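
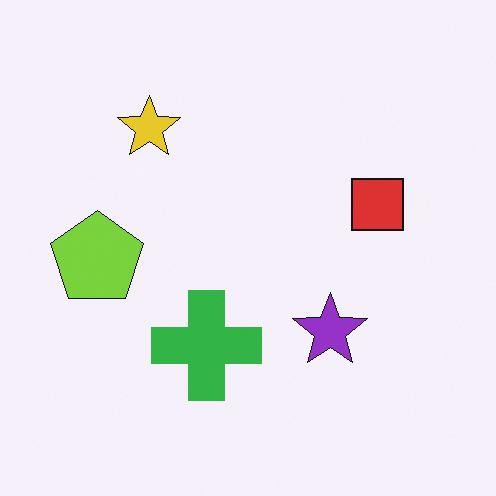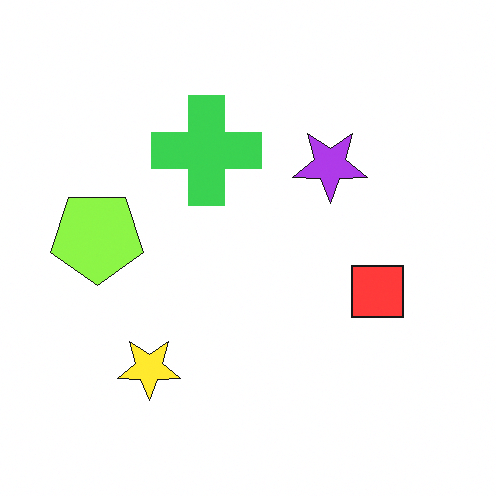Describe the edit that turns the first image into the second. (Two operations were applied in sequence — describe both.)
The transformation is: flipped vertically (top ↔ bottom), then slightly brightened.

The yellow star is in the top-left of the first image and the bottom-left of the second — shapes on opposite sides of the horizontal midline have swapped in a mirror flip. Every pixel — background and shapes alike — is uniformly brightened.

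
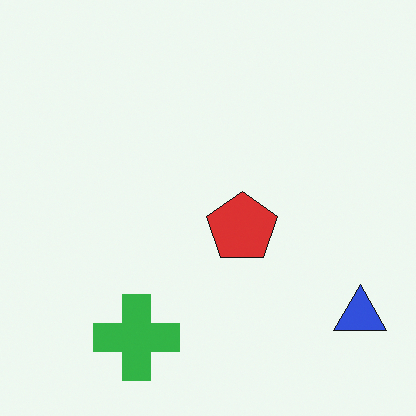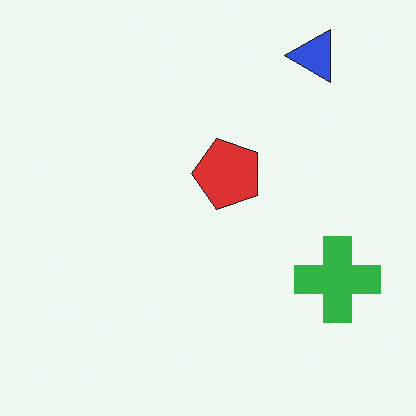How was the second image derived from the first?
This is the original image rotated 90° counter-clockwise.

The blue triangle sits in the bottom-right of the first image and the top-right of the second — consistent with a whole-image 90° counter-clockwise rotation.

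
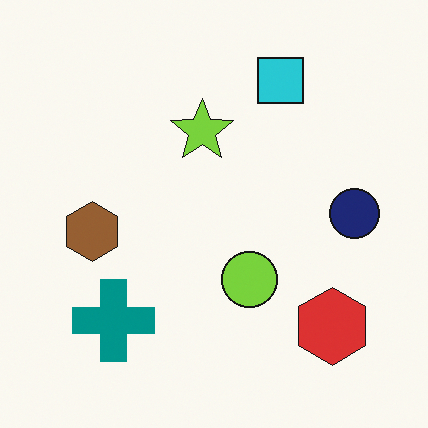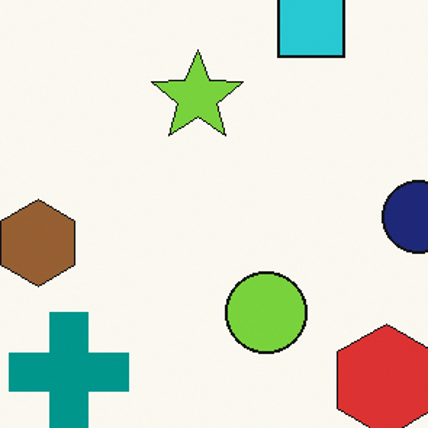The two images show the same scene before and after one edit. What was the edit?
The second image is the first cropped slightly and scaled back up.

The visible shapes are larger and the field of view is narrower; shapes near the original edges may be partly or wholly outside the frame — a crop-and-rescale.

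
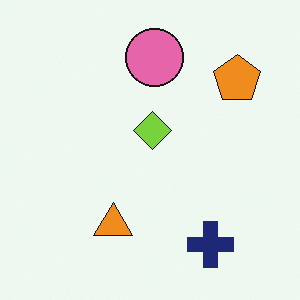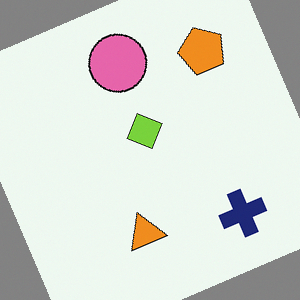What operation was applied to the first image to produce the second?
Rotated counter-clockwise by a moderate amount.

Every shape is tilted by the same angle and the image corners show triangular fill wedges — a whole-image rotation by a non-right angle.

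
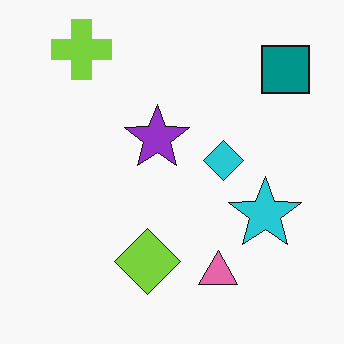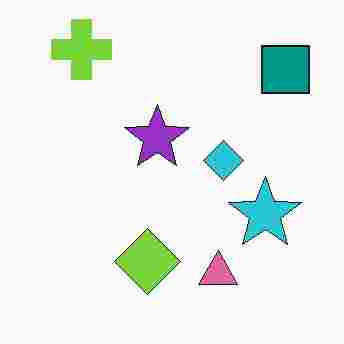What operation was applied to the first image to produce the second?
It was degraded with heavy JPEG compression.

Blocky 8×8 compression artifacts appear around shape edges and the flat background shows ringing — characteristic JPEG degradation.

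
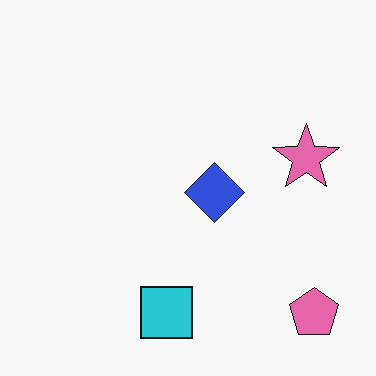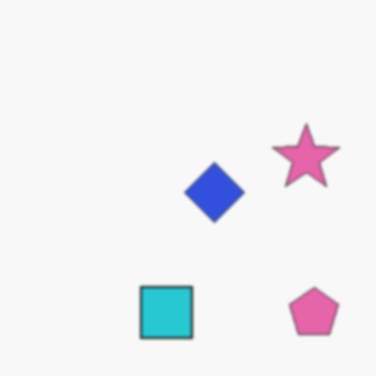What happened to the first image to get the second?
It was slightly softened.

Shape edges and outlines are uniformly softened across the whole image.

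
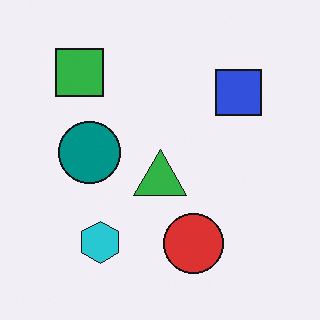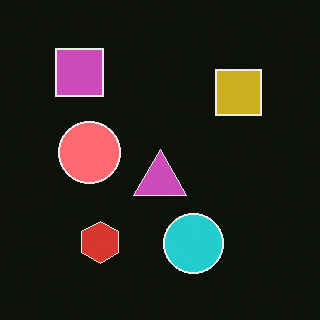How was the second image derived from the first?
The second image is the first color-inverted (negative).

The light background has become dark and every shape's color is its complement — a photographic negative.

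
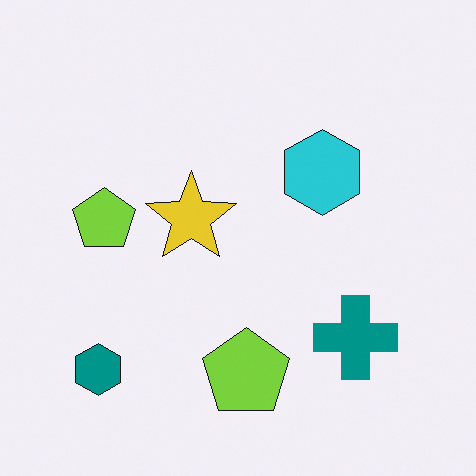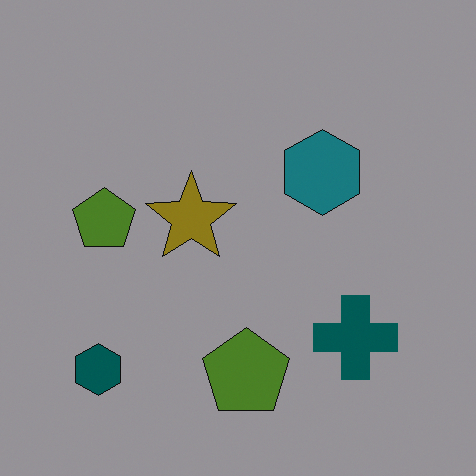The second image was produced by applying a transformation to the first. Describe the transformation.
Noticeably darkened.

Every pixel — background and shapes alike — is uniformly darkened.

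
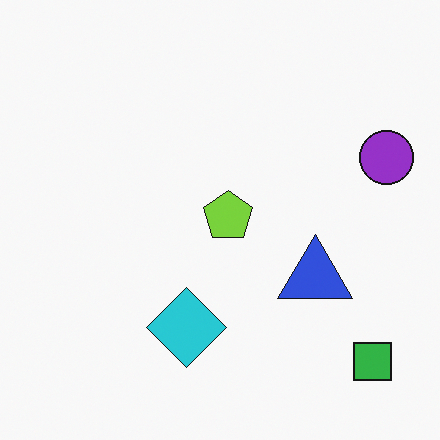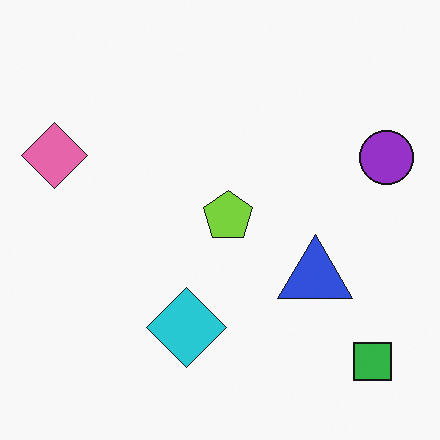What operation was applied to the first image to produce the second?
The image was overlaid with an additional pink diamond.

A pink diamond appears in the second image that is absent from the first.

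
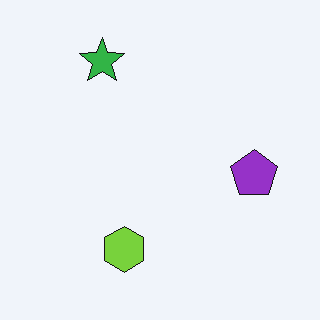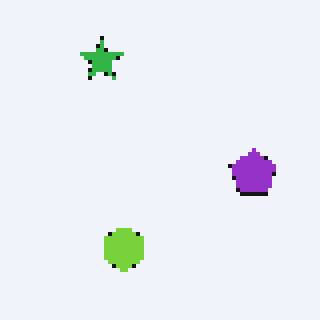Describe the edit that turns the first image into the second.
It was mildly pixelated.

Shapes are reduced to large square blocks; fine edges and outlines are lost — a downscale-then-upscale (mosaic) effect.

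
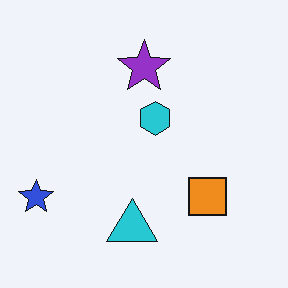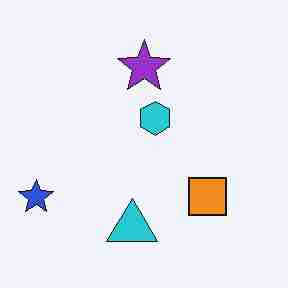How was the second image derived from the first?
The second image is the first heavily JPEG-compressed with obvious blocking artifacts.

Blocky 8×8 compression artifacts appear around shape edges and the flat background shows ringing — characteristic JPEG degradation.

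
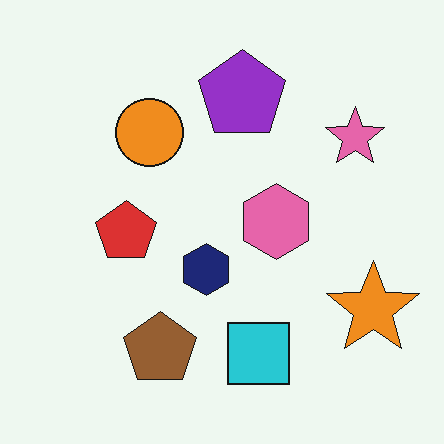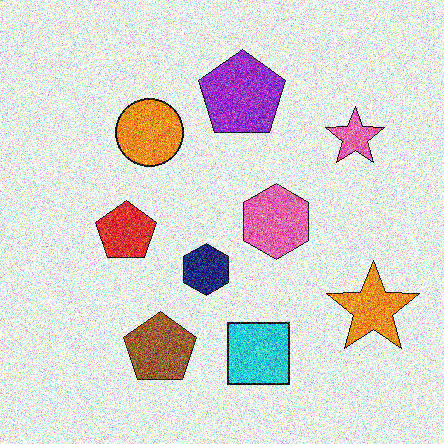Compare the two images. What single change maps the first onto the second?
It was degraded with strong gaussian noise.

Random speckle covers the whole image, including the flat background.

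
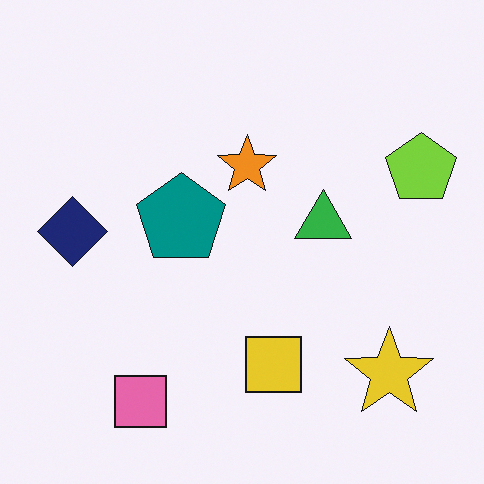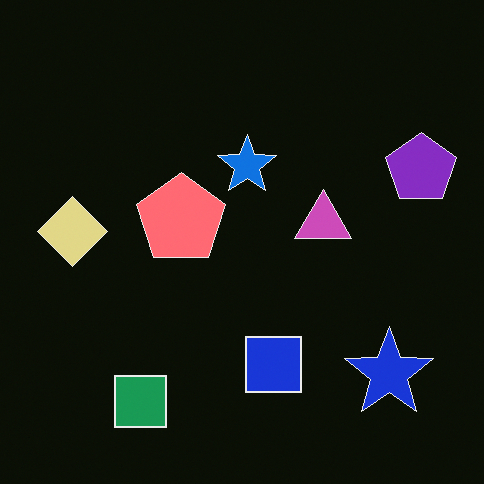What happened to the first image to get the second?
This is the original image color-inverted (negative).

The light background has become dark and every shape's color is its complement — a photographic negative.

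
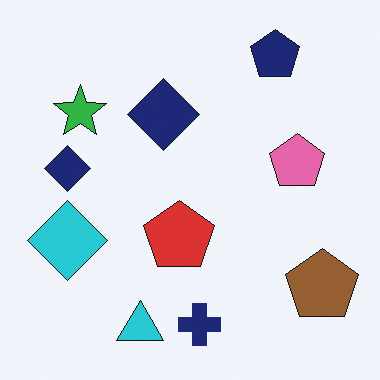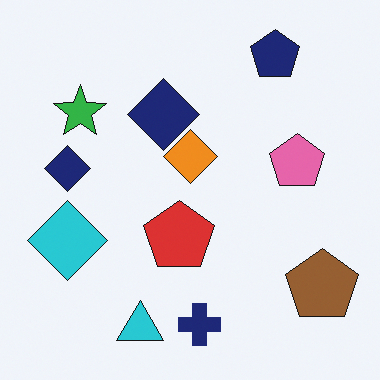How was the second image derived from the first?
Overlaid with an additional orange diamond.

An orange diamond appears in the second image that is absent from the first.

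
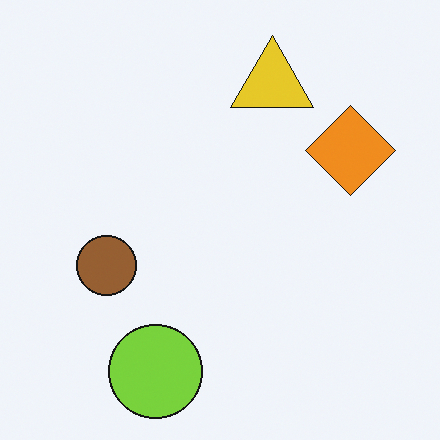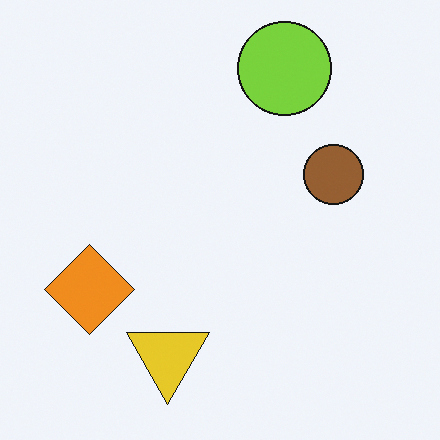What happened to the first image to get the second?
This is the original image rotated 180°.

The lime circle sits in the bottom of the first image and the top of the second — consistent with a whole-image 180° rotation.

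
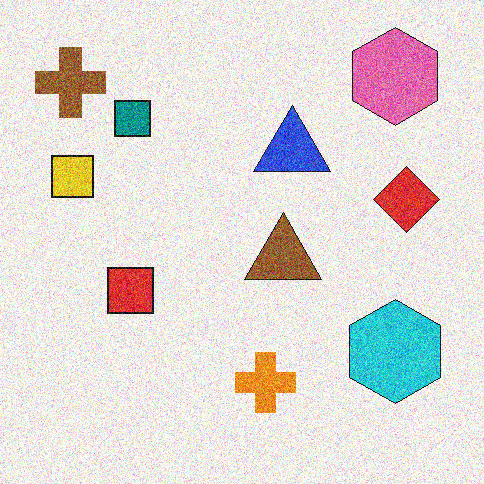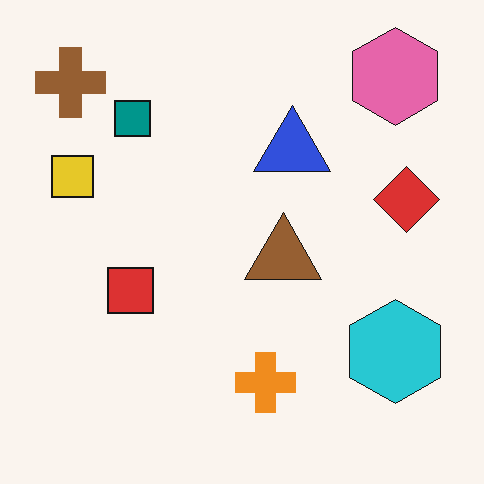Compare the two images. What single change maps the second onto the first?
Degraded with a thick layer of grain.

Random speckle covers the whole image, including the flat background.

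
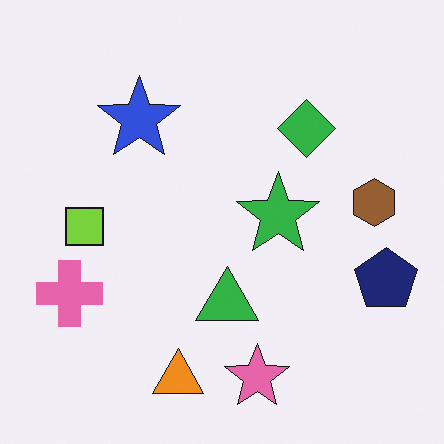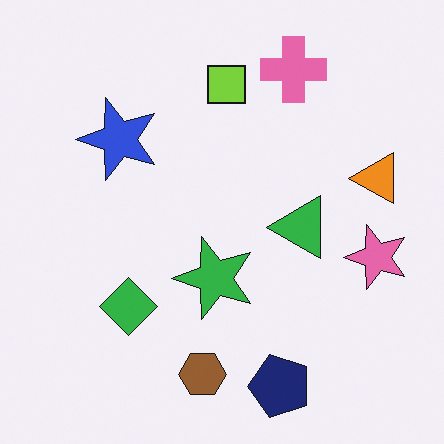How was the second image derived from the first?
It was transposed (reflected across the top-left ↔ bottom-right diagonal).

Shapes have swapped their row and column positions — what was in the top-right is now in the bottom-left — a diagonal reflection.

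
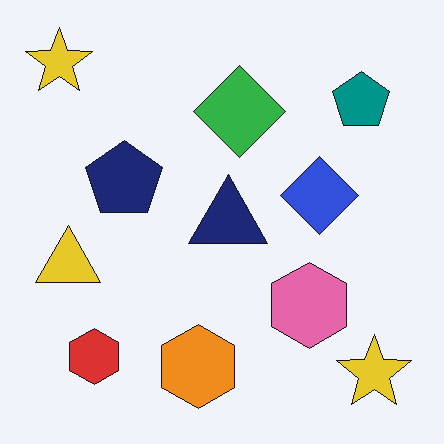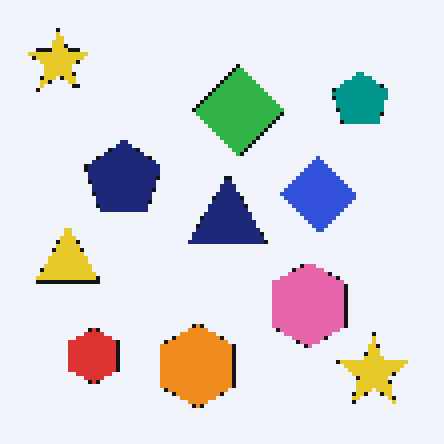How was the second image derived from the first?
It was mildly pixelated.

Shapes are reduced to large square blocks; fine edges and outlines are lost — a downscale-then-upscale (mosaic) effect.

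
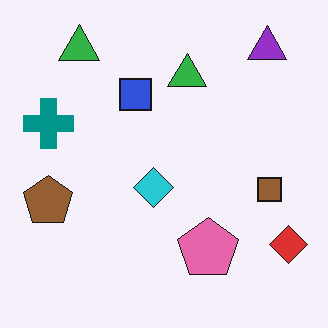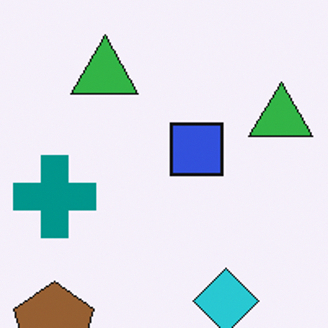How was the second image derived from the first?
The image was cropped tightly and scaled back up.

The visible shapes are larger and the field of view is narrower; shapes near the original edges may be partly or wholly outside the frame — a crop-and-rescale.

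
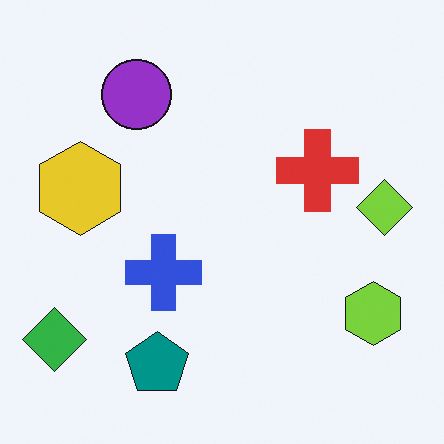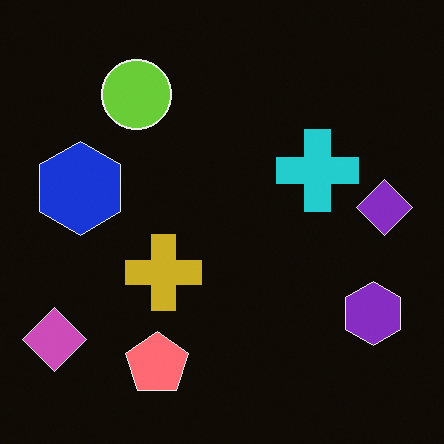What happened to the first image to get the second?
The second image is the first color-inverted (negative).

The light background has become dark and every shape's color is its complement — a photographic negative.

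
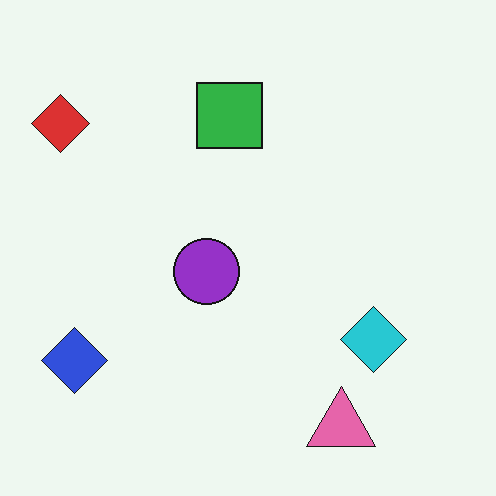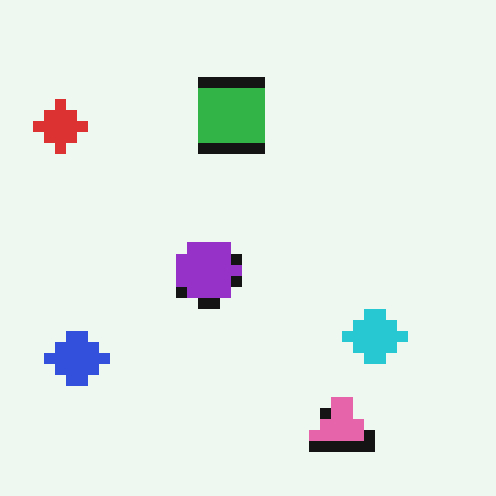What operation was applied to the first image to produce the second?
The transformation is: heavily pixelated into large blocks.

Shapes are reduced to large square blocks; fine edges and outlines are lost — a downscale-then-upscale (mosaic) effect.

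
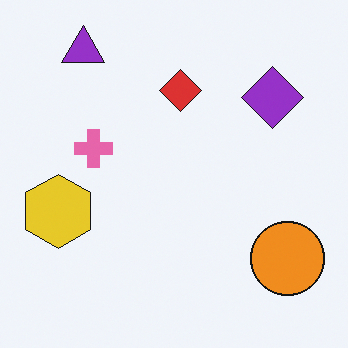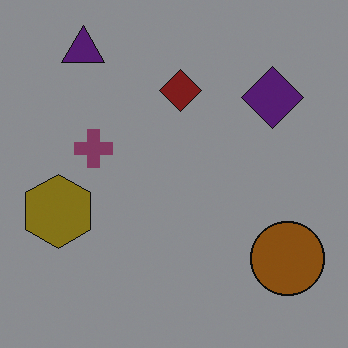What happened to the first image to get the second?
The transformation is: darkened a lot.

Every pixel — background and shapes alike — is uniformly darkened.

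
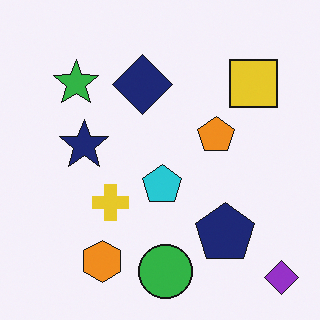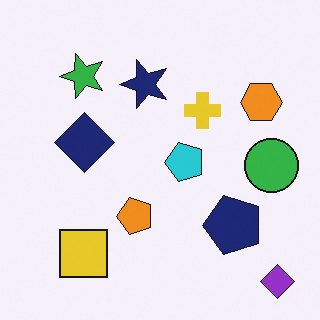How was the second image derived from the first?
The second image is the first transposed (reflected across the top-left ↔ bottom-right diagonal).

Shapes have swapped their row and column positions — what was in the top-right is now in the bottom-left — a diagonal reflection.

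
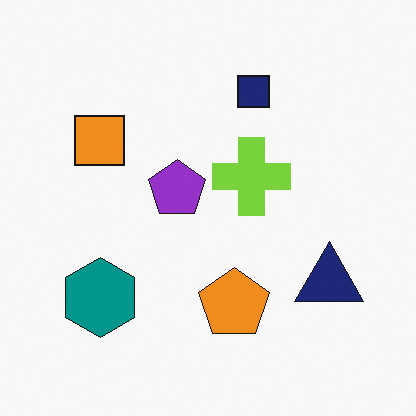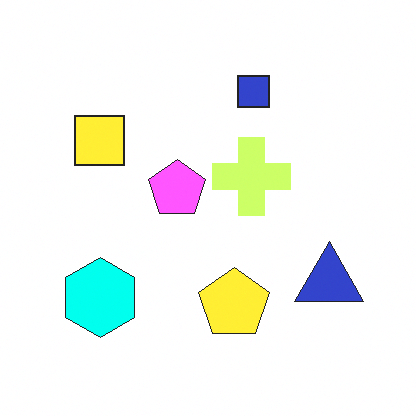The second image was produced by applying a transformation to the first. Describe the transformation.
This is the original image noticeably brightened.

Every pixel — background and shapes alike — is uniformly brightened.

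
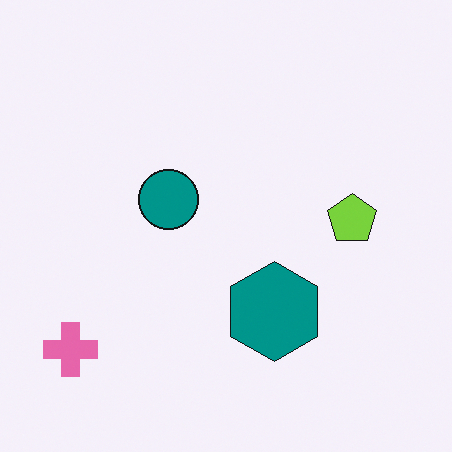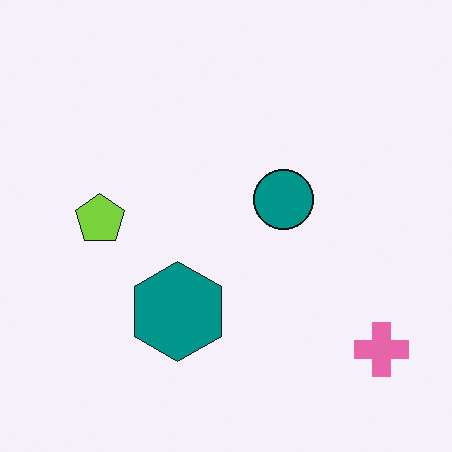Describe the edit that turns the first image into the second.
Flipped horizontally (left ↔ right).

The pink cross is in the bottom-left of the first image and the bottom-right of the second — shapes on opposite sides of the vertical midline have swapped in a mirror flip.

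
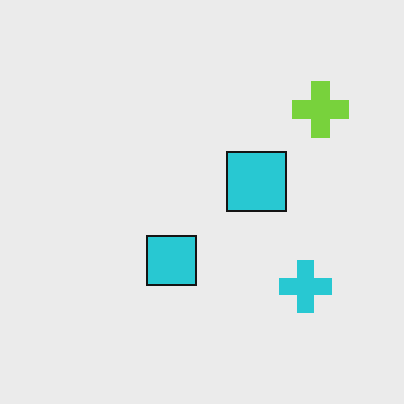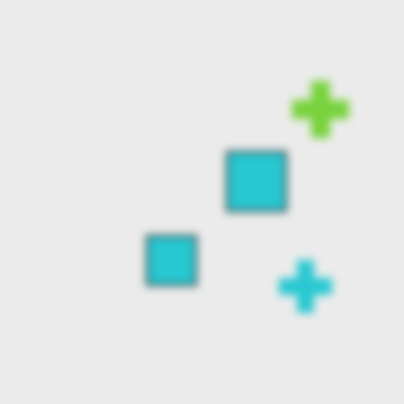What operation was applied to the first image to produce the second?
The transformation is: noticeably gaussian-blurred.

Shape edges and outlines are uniformly softened across the whole image.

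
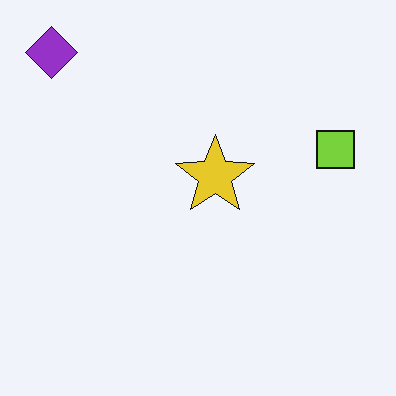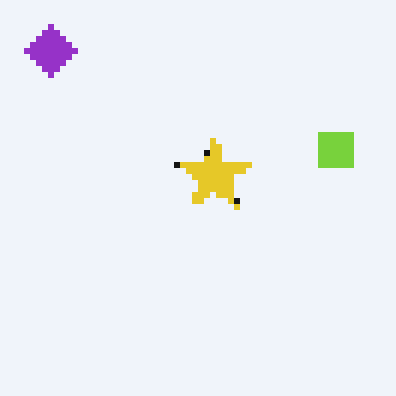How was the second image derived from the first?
The second image is the first moderately pixelated.

Shapes are reduced to large square blocks; fine edges and outlines are lost — a downscale-then-upscale (mosaic) effect.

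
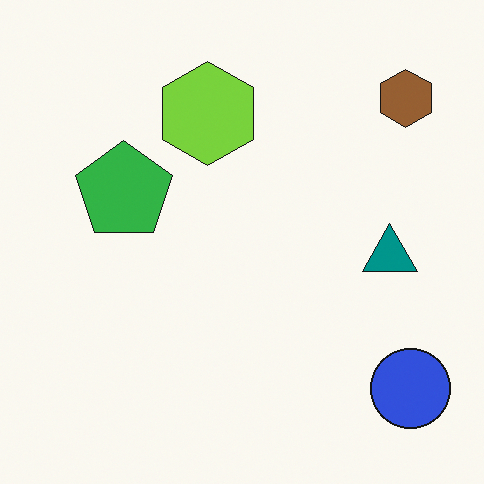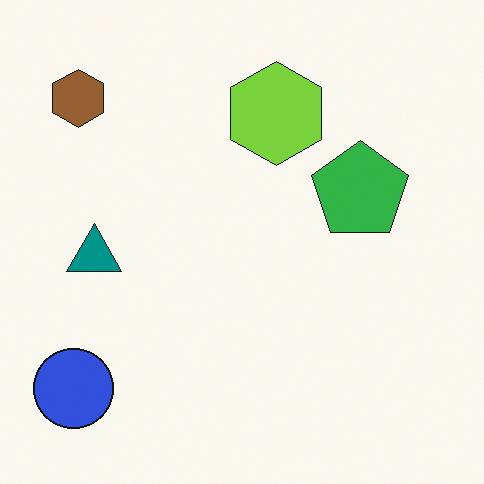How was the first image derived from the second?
It was flipped horizontally (left ↔ right).

The blue circle is in the bottom-left of the second image and the bottom-right of the first — shapes on opposite sides of the vertical midline have swapped in a mirror flip.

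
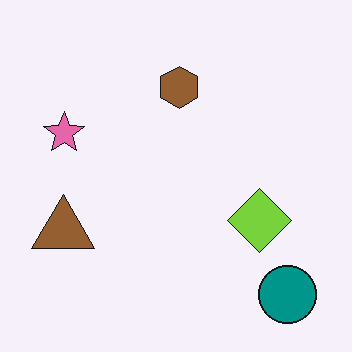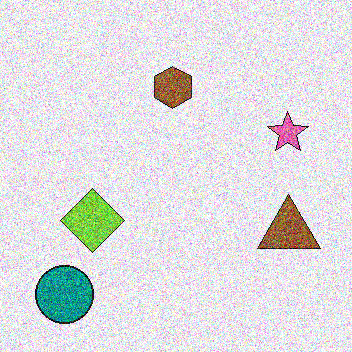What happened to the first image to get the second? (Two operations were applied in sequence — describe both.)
The transformation is: degraded with heavy additive noise, then flipped horizontally (left ↔ right).

Random speckle covers the whole image, including the flat background. The brown triangle is in the left of the first image and the right of the second — shapes on opposite sides of the vertical midline have swapped in a mirror flip.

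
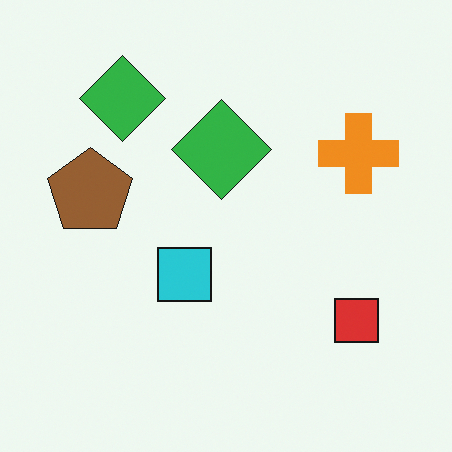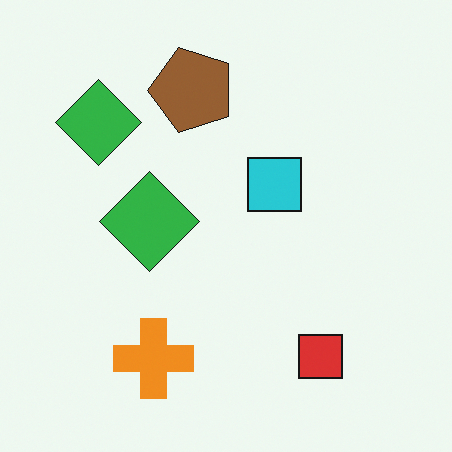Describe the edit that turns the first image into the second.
The second image is the first transposed (reflected across the top-left ↔ bottom-right diagonal).

Shapes have swapped their row and column positions — what was in the top-right is now in the bottom-left — a diagonal reflection.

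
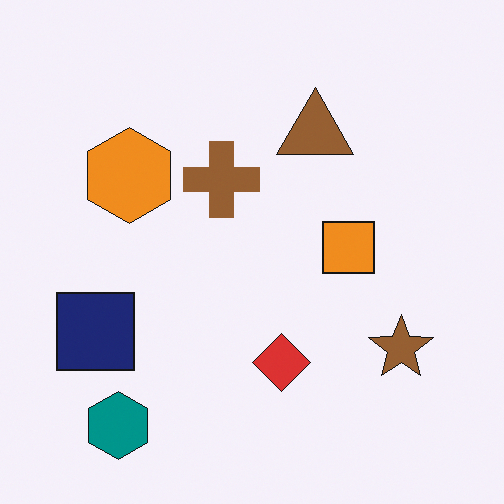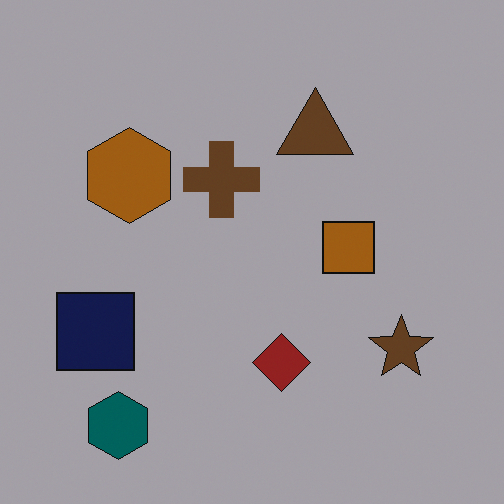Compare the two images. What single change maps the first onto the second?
This is the original image noticeably darkened.

Every pixel — background and shapes alike — is uniformly darkened.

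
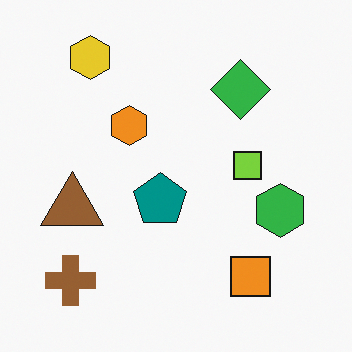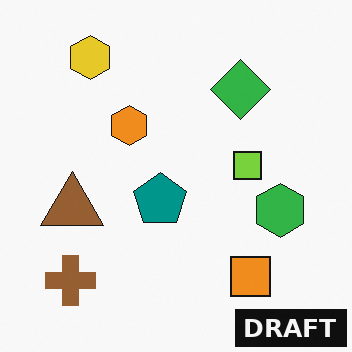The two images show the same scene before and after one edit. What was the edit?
Watermarked with the text "DRAFT" in the lower-right corner.

A dark label reading "DRAFT" appears in the lower-right corner.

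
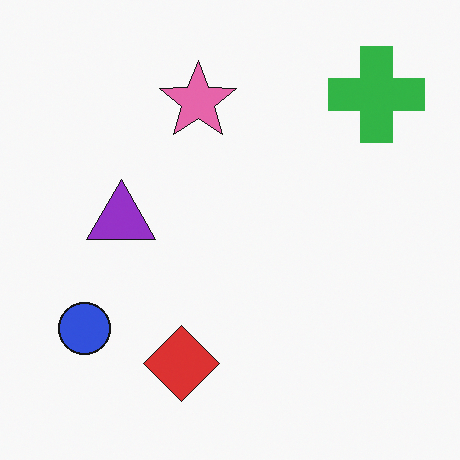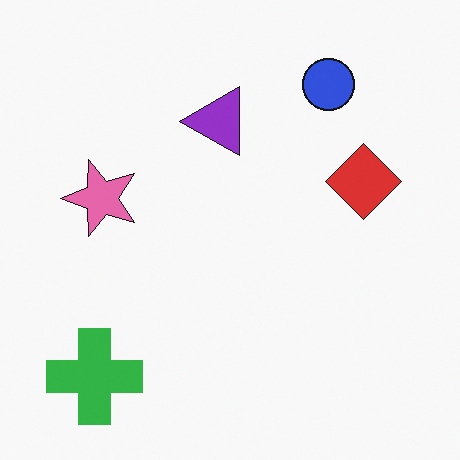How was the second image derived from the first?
The second image is the first transposed (reflected across the top-left ↔ bottom-right diagonal).

Shapes have swapped their row and column positions — what was in the top-right is now in the bottom-left — a diagonal reflection.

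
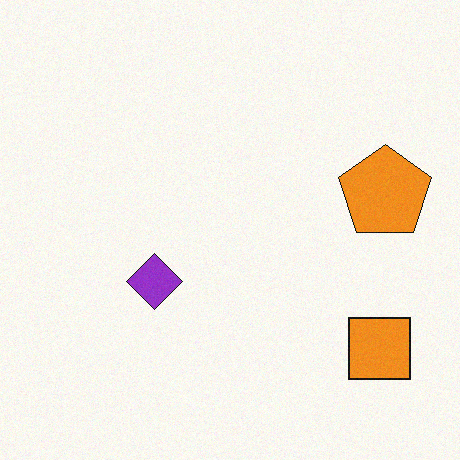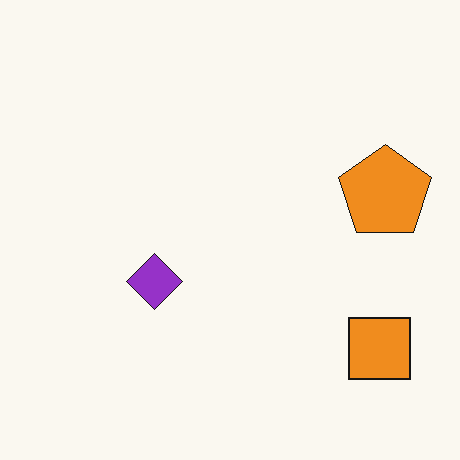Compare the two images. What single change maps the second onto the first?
The image was degraded with subtle gaussian noise.

Random speckle covers the whole image, including the flat background.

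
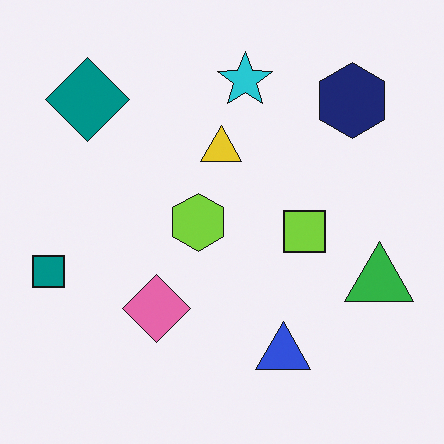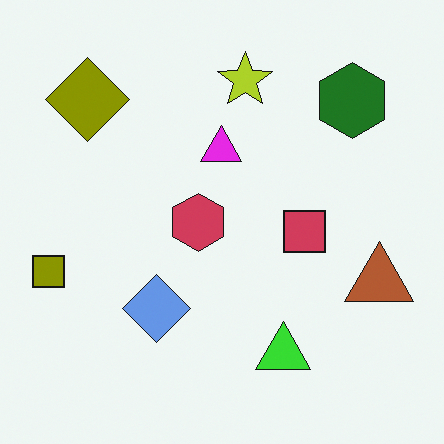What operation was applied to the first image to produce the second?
The transformation is: hue-shifted through roughly half the color wheel.

Every shape's color has rotated by the same amount around the hue wheel — a uniform hue shift.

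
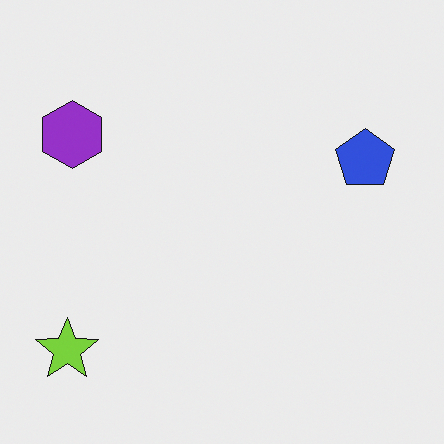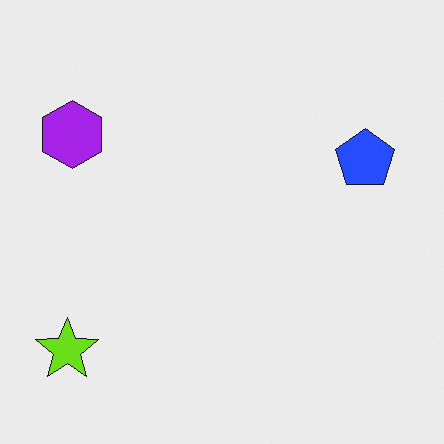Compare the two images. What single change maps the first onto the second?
The image was slightly oversaturated.

All colors are more vivid — a global saturation change.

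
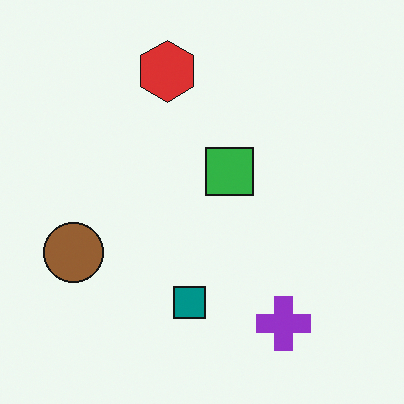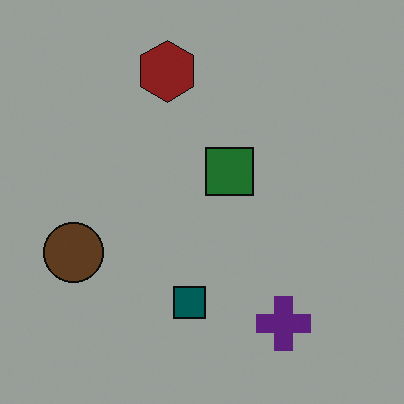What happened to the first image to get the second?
Substantially darkened.

Every pixel — background and shapes alike — is uniformly darkened.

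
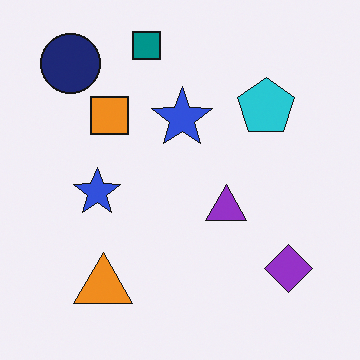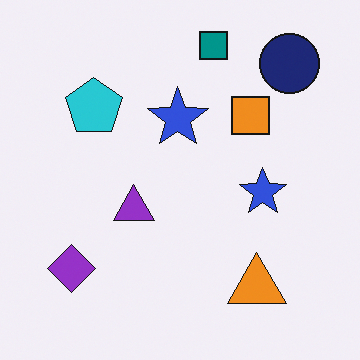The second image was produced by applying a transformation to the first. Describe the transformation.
This is the original image flipped horizontally (left ↔ right).

The navy circle is in the top-left of the first image and the top-right of the second — shapes on opposite sides of the vertical midline have swapped in a mirror flip.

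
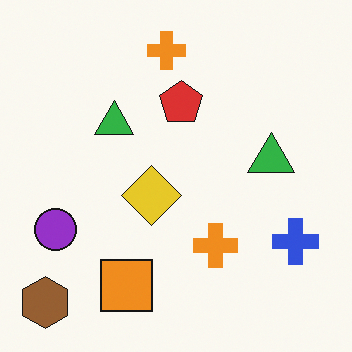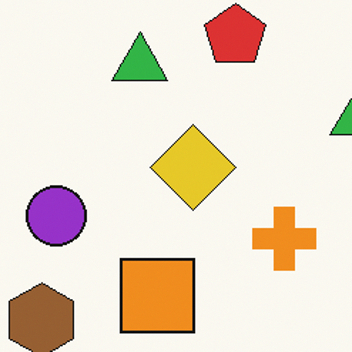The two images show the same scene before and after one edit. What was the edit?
The second image is the first cropped to a modestly smaller region and rescaled.

The visible shapes are larger and the field of view is narrower; shapes near the original edges may be partly or wholly outside the frame — a crop-and-rescale.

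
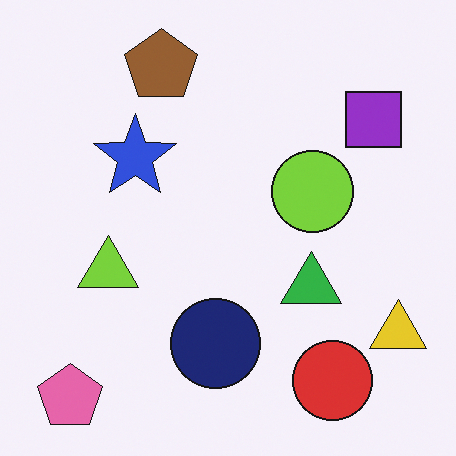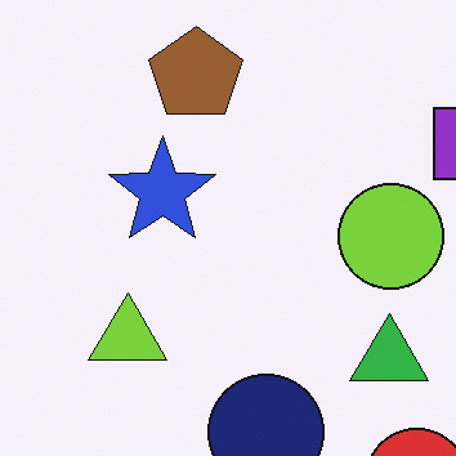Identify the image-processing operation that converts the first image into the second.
Cropped slightly and scaled back up.

The visible shapes are larger and the field of view is narrower; shapes near the original edges may be partly or wholly outside the frame — a crop-and-rescale.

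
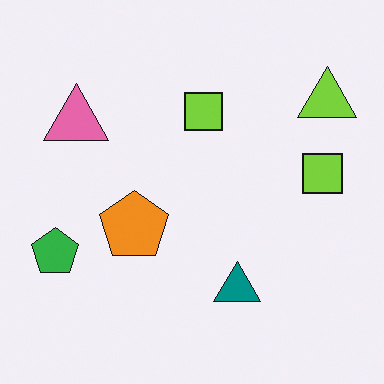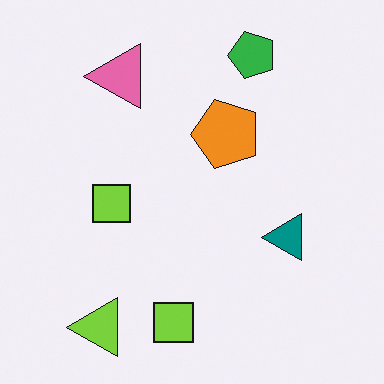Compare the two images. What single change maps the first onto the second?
The transformation is: transposed (reflected across the top-left ↔ bottom-right diagonal).

Shapes have swapped their row and column positions — what was in the top-right is now in the bottom-left — a diagonal reflection.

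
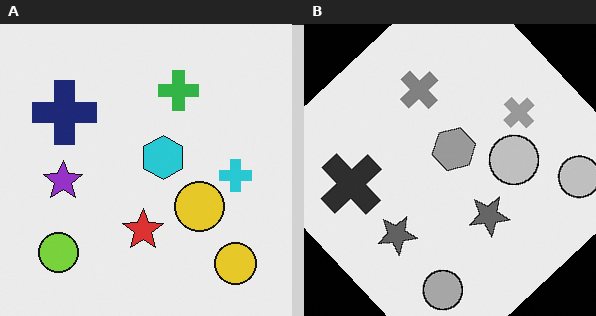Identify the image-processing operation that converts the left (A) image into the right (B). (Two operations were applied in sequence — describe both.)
The right (B) image is the left (A) rotated counter-clockwise by a large amount — several tens of degrees, then converted to grayscale.

Every shape is tilted by the same angle and the image corners show triangular fill wedges — a whole-image rotation by a non-right angle. All color is removed — every shape is now a shade of grey.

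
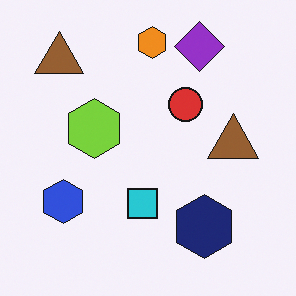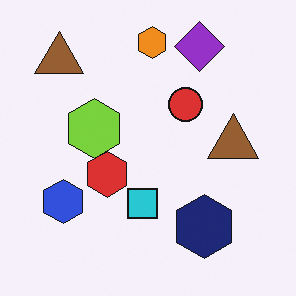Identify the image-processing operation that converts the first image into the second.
The second image is the first overlaid with an additional red hexagon.

A red hexagon appears in the second image that is absent from the first.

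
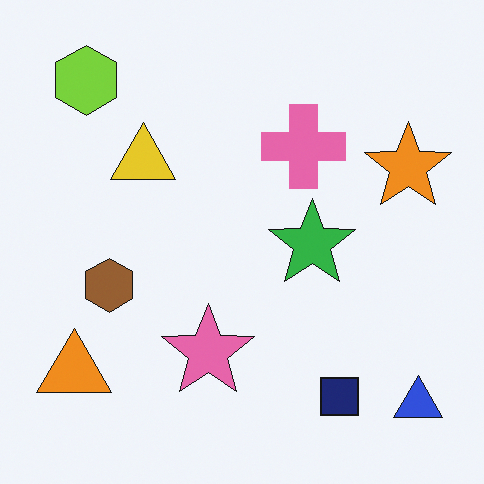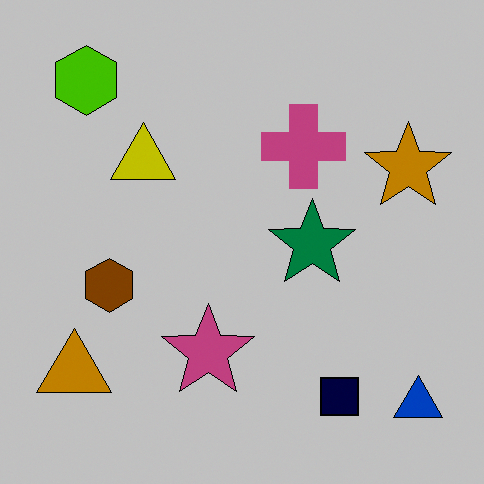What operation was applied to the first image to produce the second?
The transformation is: aggressively posterized.

Each flat color has snapped to a coarser quantized level — most visibly, the near-white background has dropped to a flat grey.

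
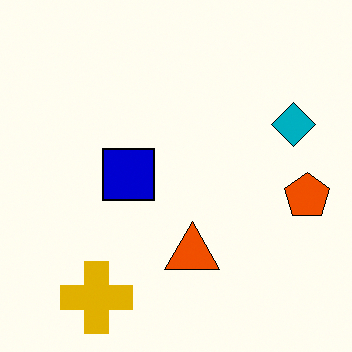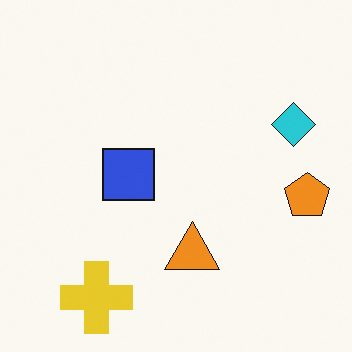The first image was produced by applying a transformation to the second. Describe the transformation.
The transformation is: boosted in contrast.

Tones are pushed away from mid-grey across the whole image — a global contrast change.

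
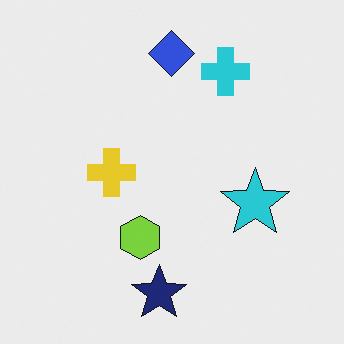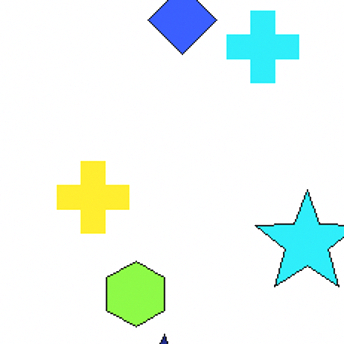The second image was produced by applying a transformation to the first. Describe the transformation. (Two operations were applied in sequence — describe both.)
The second image is the first cropped slightly and scaled back up, then slightly brightened.

The visible shapes are larger and the field of view is narrower; shapes near the original edges may be partly or wholly outside the frame — a crop-and-rescale. Every pixel — background and shapes alike — is uniformly brightened.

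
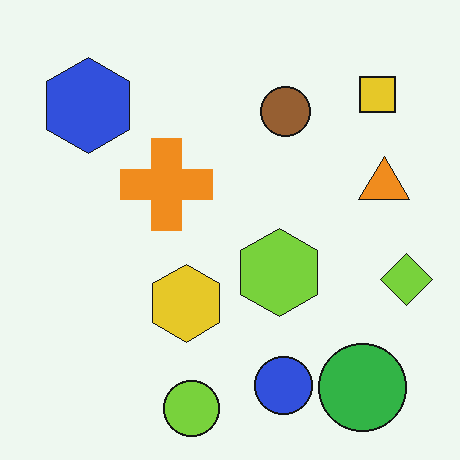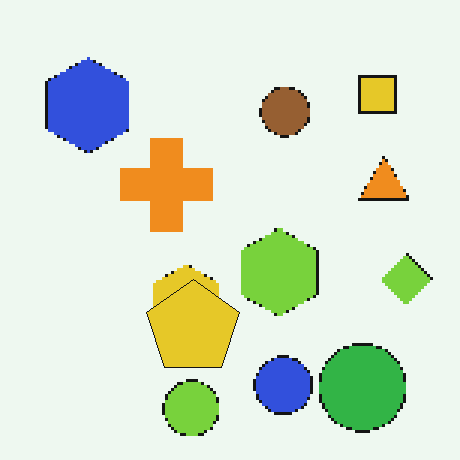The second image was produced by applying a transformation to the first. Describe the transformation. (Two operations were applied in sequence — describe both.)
The transformation is: lightly pixelated (a mild mosaic effect), then overlaid with an additional yellow pentagon.

Shapes are reduced to large square blocks; fine edges and outlines are lost — a downscale-then-upscale (mosaic) effect. A yellow pentagon appears in the second image that is absent from the first.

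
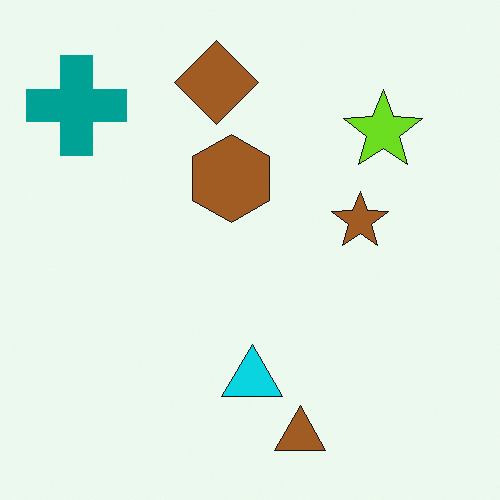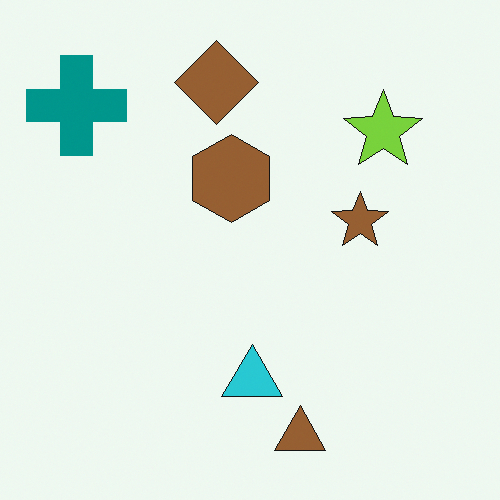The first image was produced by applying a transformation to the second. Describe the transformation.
Slightly oversaturated.

All colors are more vivid — a global saturation change.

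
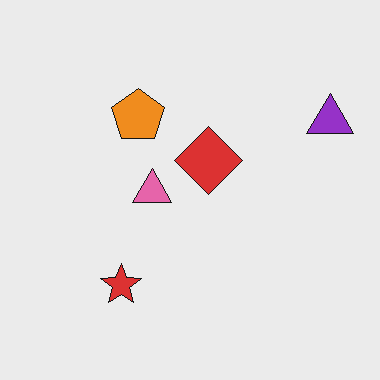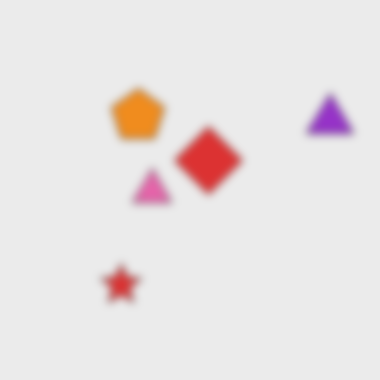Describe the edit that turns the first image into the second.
It was noticeably gaussian-blurred.

Shape edges and outlines are uniformly softened across the whole image.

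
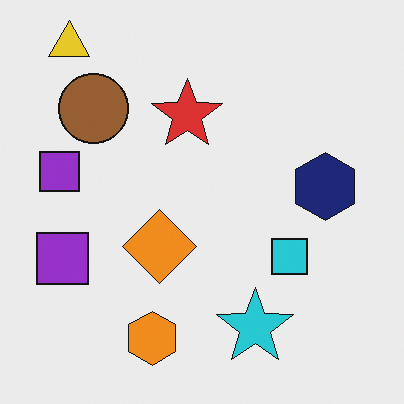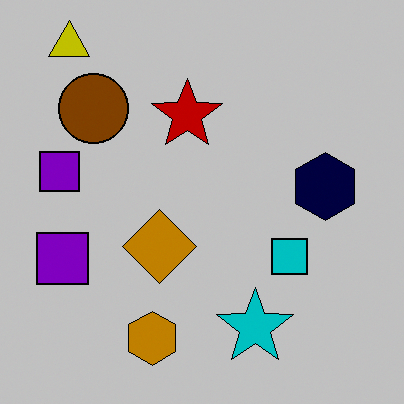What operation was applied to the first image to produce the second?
The transformation is: aggressively posterized.

Each flat color has snapped to a coarser quantized level — most visibly, the near-white background has dropped to a flat grey.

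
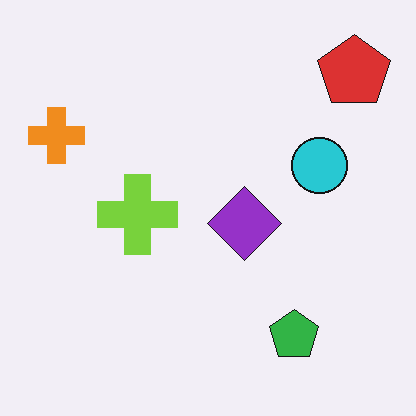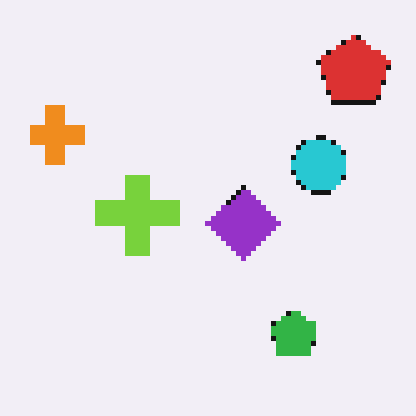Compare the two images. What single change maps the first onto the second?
The transformation is: mildly pixelated.

Shapes are reduced to large square blocks; fine edges and outlines are lost — a downscale-then-upscale (mosaic) effect.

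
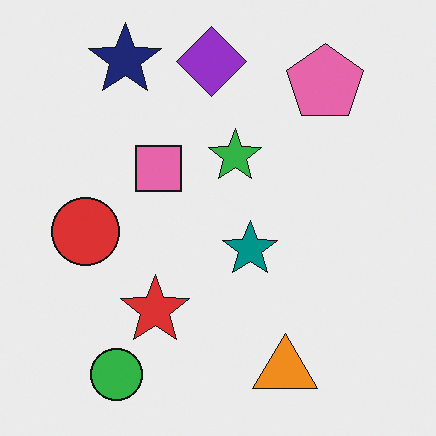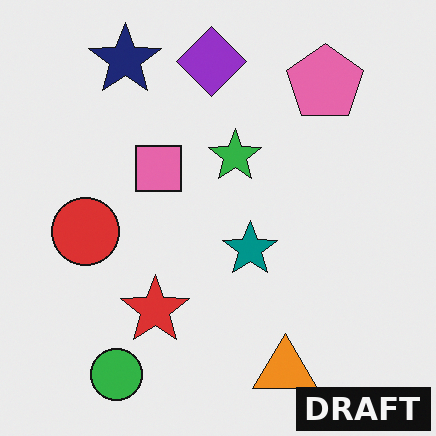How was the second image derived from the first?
This is the original image watermarked with the text "DRAFT" in the lower-right corner.

A dark label reading "DRAFT" appears in the lower-right corner.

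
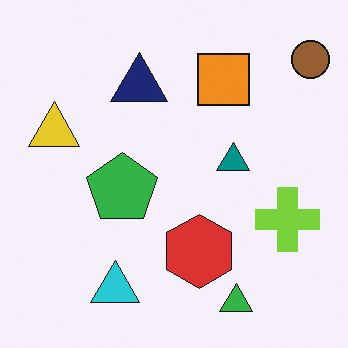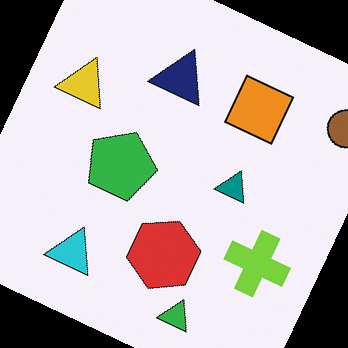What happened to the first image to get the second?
Rotated clockwise by a clearly visible amount.

Every shape is tilted by the same angle and the image corners show triangular fill wedges — a whole-image rotation by a non-right angle.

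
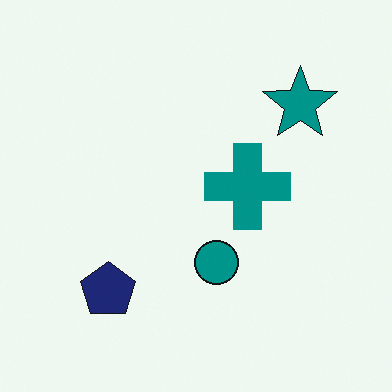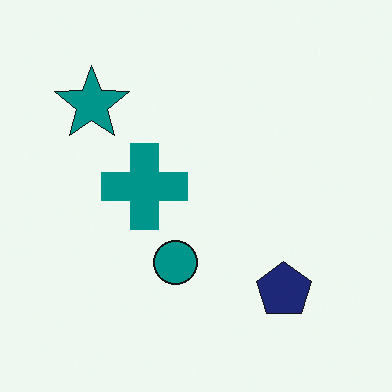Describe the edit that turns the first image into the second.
It was flipped horizontally (left ↔ right).

The teal star is in the top-right of the first image and the top-left of the second — shapes on opposite sides of the vertical midline have swapped in a mirror flip.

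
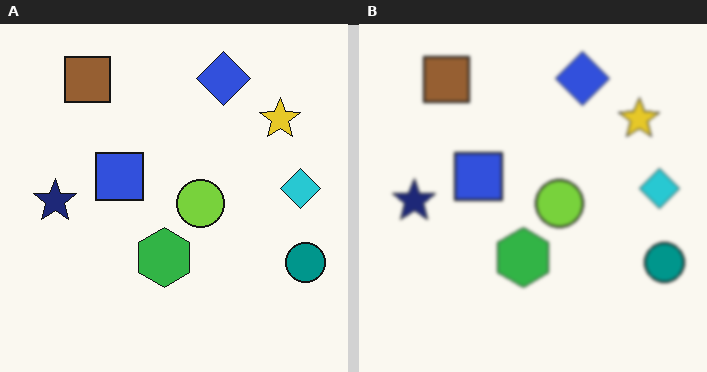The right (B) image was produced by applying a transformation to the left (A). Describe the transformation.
The right (B) image is the left (A) given a subtle gaussian blur.

Shape edges and outlines are uniformly softened across the whole image.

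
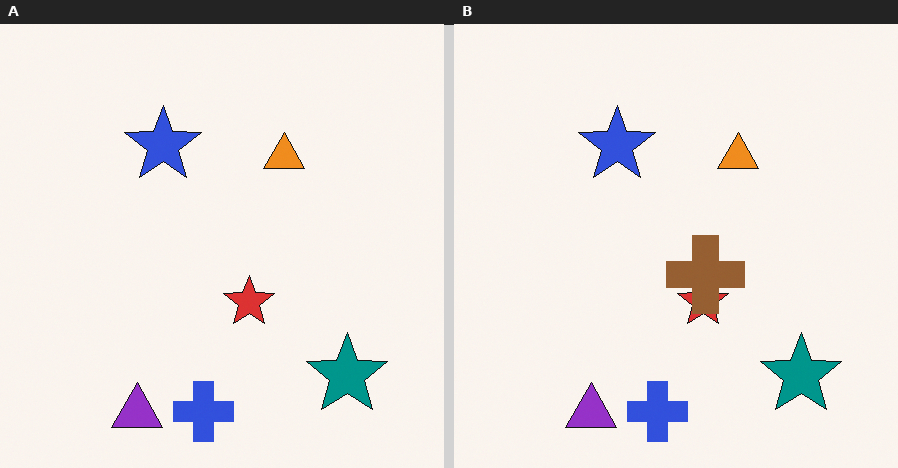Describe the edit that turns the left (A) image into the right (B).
This is the original image overlaid with an additional brown cross.

A brown cross appears in the right (B) image that is absent from the left (A).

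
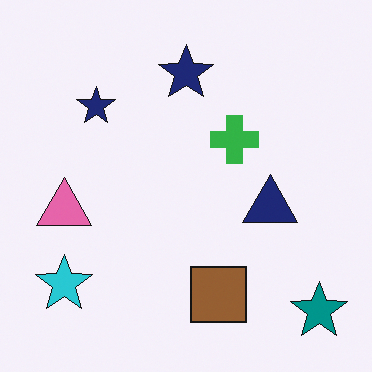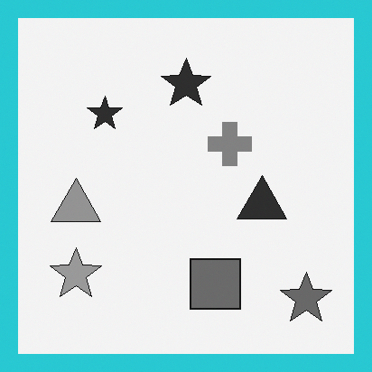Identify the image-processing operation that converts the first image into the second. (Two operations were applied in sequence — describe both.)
Converted to grayscale, then framed with a cyan border.

All color is removed — every shape is now a shade of grey. A solid cyan frame runs around the edge of the second image, with the content slightly shrunk inside it.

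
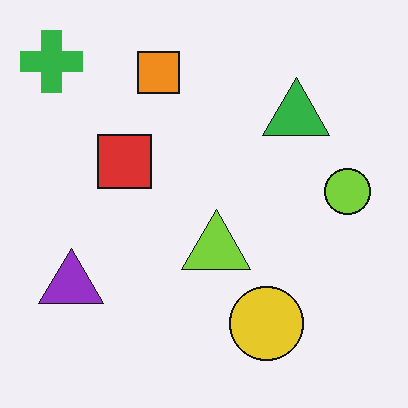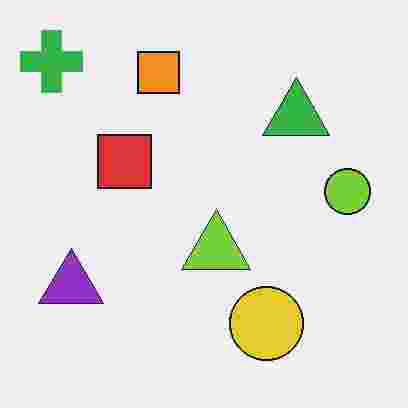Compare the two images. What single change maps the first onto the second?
The transformation is: degraded with heavy JPEG compression.

Blocky 8×8 compression artifacts appear around shape edges and the flat background shows ringing — characteristic JPEG degradation.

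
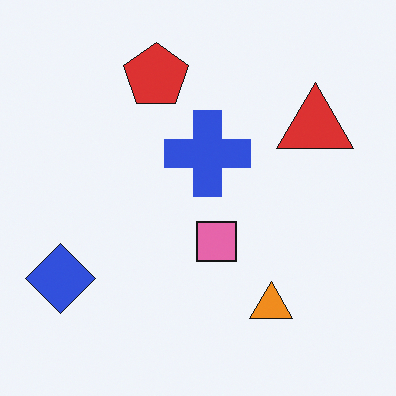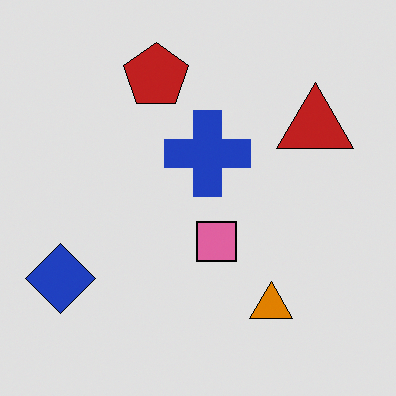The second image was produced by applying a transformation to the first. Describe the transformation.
It was posterized to a reduced palette.

Each flat color has snapped to a coarser quantized level — most visibly, the near-white background has dropped to a flat grey.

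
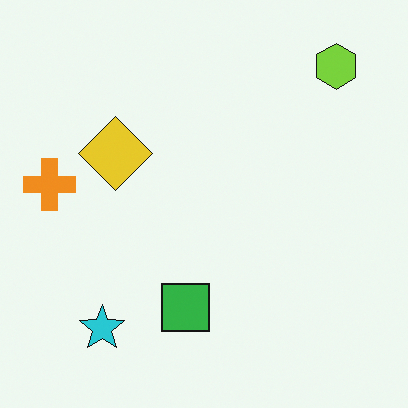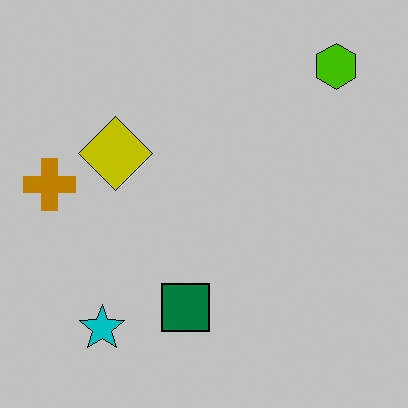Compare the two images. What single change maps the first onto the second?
The image was heavily posterized to just a handful of flat colors.

Each flat color has snapped to a coarser quantized level — most visibly, the near-white background has dropped to a flat grey.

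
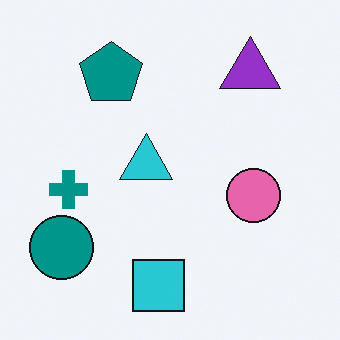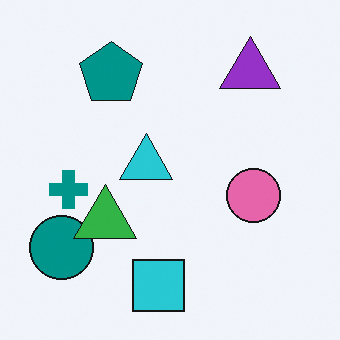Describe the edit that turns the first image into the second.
This is the original image overlaid with an additional green triangle.

A green triangle appears in the second image that is absent from the first.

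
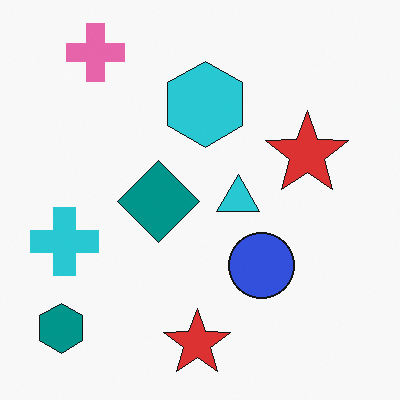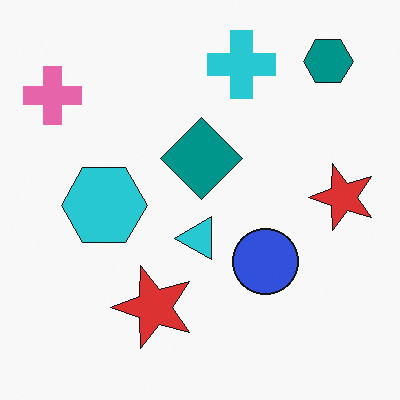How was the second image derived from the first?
The transformation is: transposed (reflected across the top-left ↔ bottom-right diagonal).

Shapes have swapped their row and column positions — what was in the top-right is now in the bottom-left — a diagonal reflection.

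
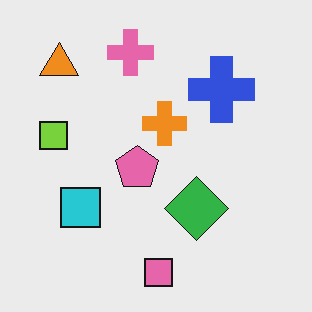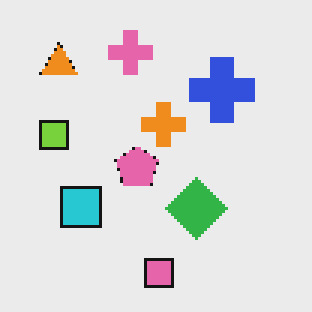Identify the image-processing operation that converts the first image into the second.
It was lightly pixelated (a mild mosaic effect).

Shapes are reduced to large square blocks; fine edges and outlines are lost — a downscale-then-upscale (mosaic) effect.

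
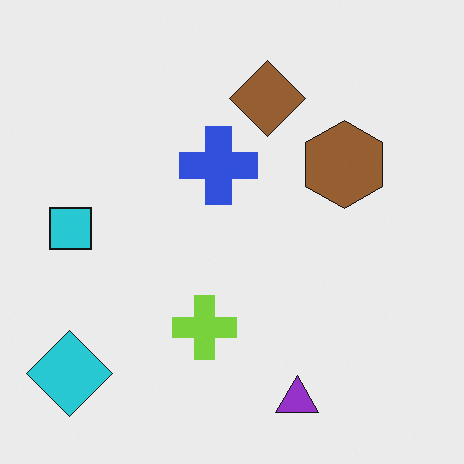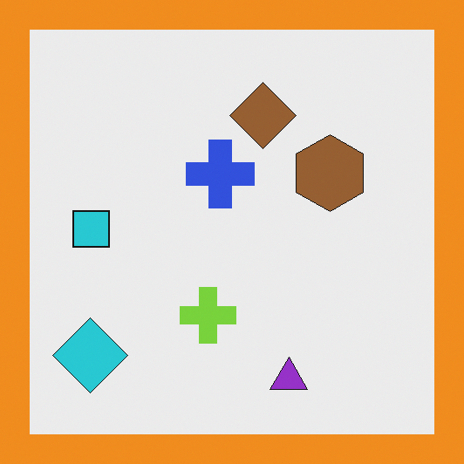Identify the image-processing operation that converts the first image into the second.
Framed with a orange border.

A solid orange frame runs around the edge of the second image, with the content slightly shrunk inside it.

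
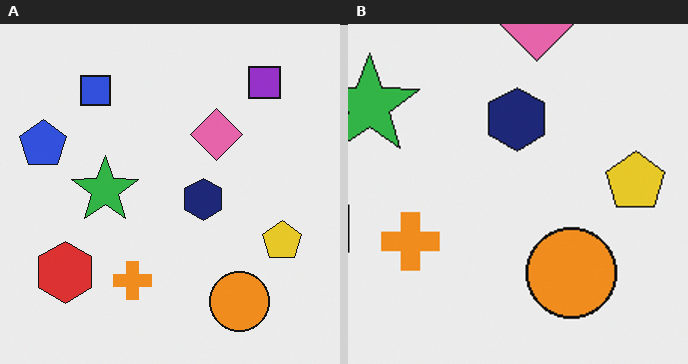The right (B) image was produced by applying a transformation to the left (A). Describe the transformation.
Cropped to a modestly smaller region and rescaled.

The visible shapes are larger and the field of view is narrower; shapes near the original edges may be partly or wholly outside the frame — a crop-and-rescale.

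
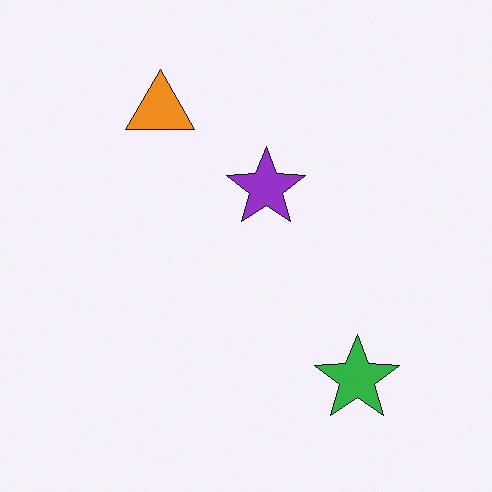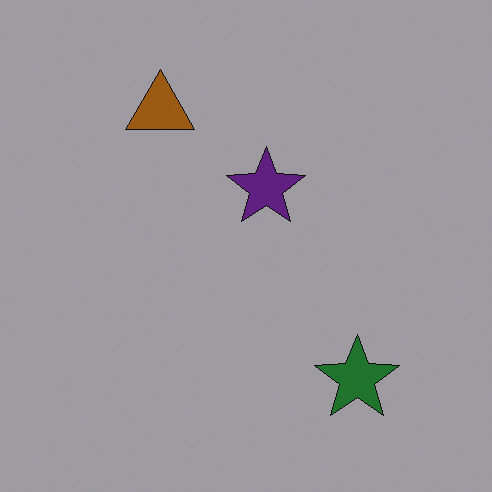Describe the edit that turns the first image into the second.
The transformation is: darkened a lot.

Every pixel — background and shapes alike — is uniformly darkened.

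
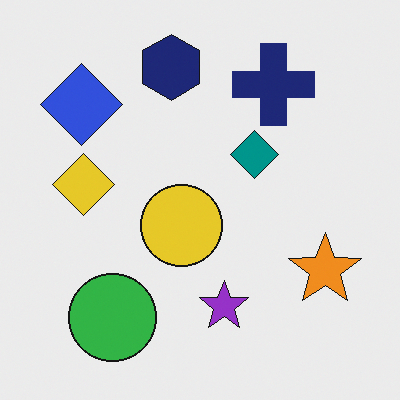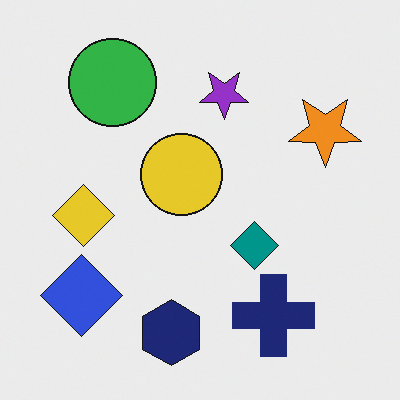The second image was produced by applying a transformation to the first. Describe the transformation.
The image was flipped vertically (top ↔ bottom).

The navy hexagon is in the top of the first image and the bottom of the second — shapes on opposite sides of the horizontal midline have swapped in a mirror flip.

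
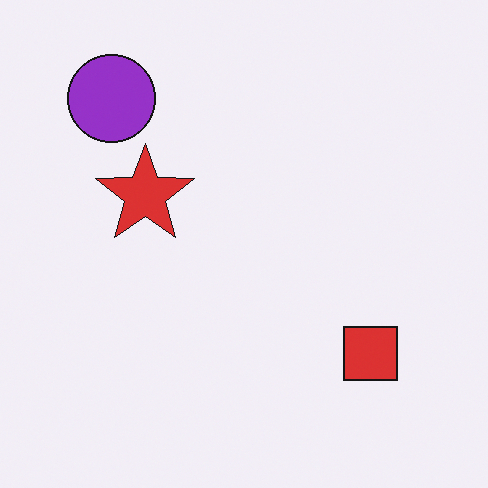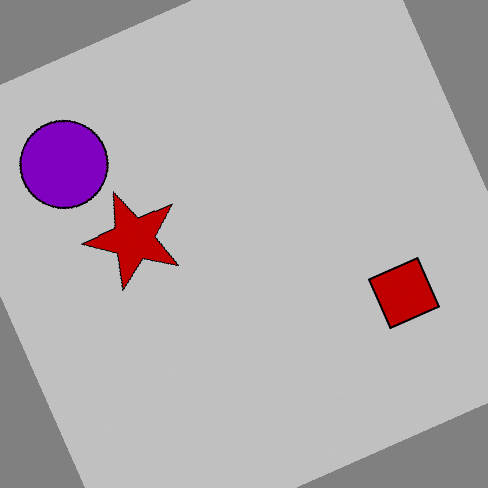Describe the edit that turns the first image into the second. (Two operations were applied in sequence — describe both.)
The transformation is: rotated counter-clockwise by a moderate amount, then aggressively posterized.

Every shape is tilted by the same angle and the image corners show triangular fill wedges — a whole-image rotation by a non-right angle. Each flat color has snapped to a coarser quantized level — most visibly, the near-white background has dropped to a flat grey.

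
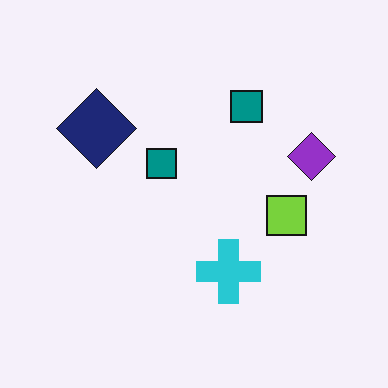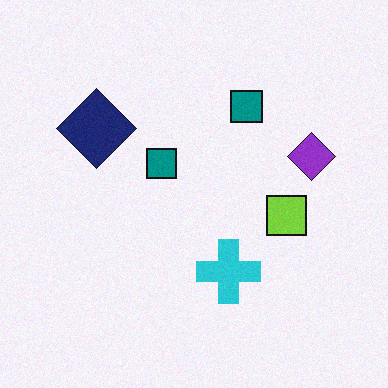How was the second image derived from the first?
Degraded with subtle gaussian noise.

Random speckle covers the whole image, including the flat background.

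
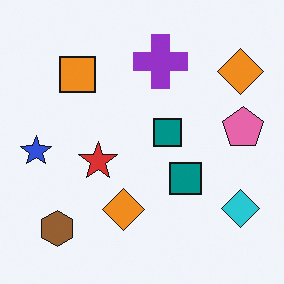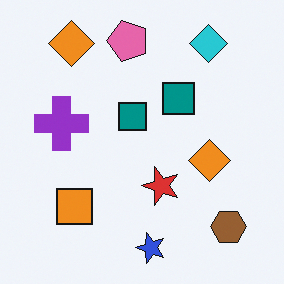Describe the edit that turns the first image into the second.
The transformation is: rotated 90° counter-clockwise.

The brown hexagon sits in the bottom-left of the first image and the bottom-right of the second — consistent with a whole-image 90° counter-clockwise rotation.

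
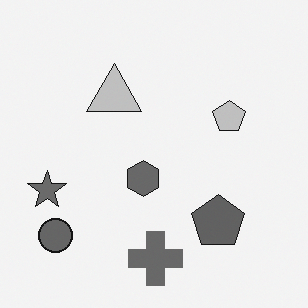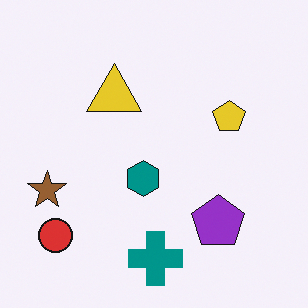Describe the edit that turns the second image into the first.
Converted to grayscale.

All color is removed — every shape is now a shade of grey.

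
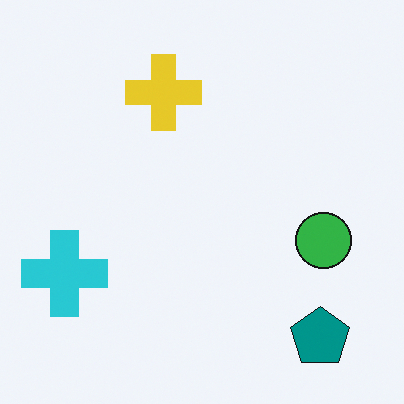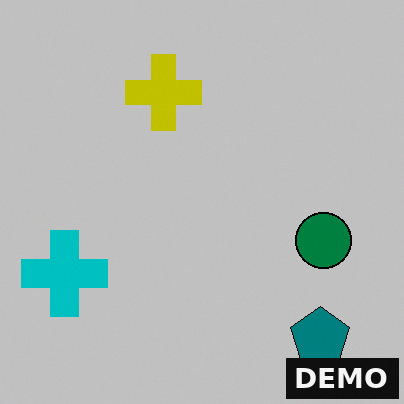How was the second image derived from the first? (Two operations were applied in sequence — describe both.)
This is the original image aggressively posterized, then watermarked with the text "DEMO" in the lower-right corner.

Each flat color has snapped to a coarser quantized level — most visibly, the near-white background has dropped to a flat grey. A dark label reading "DEMO" appears in the lower-right corner.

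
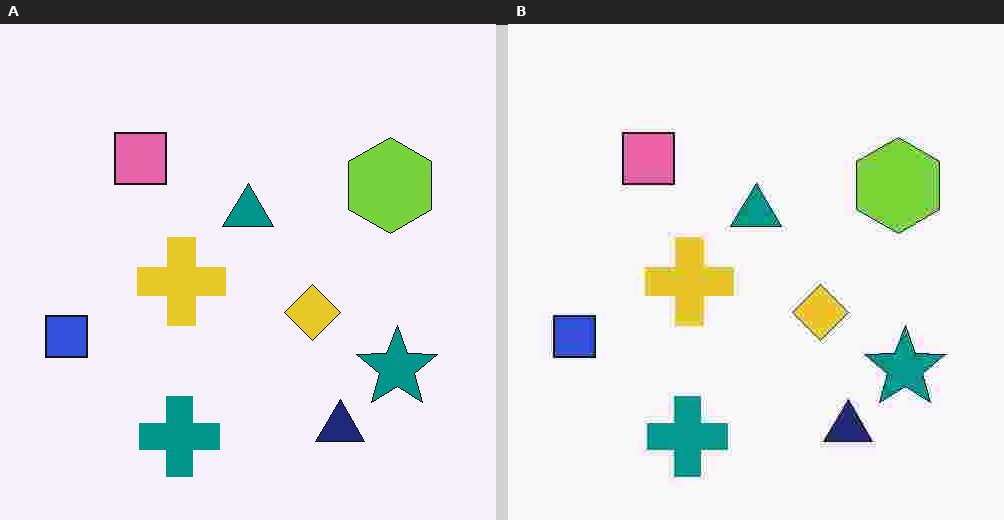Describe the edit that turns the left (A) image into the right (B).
Heavily JPEG-compressed with obvious blocking artifacts.

Blocky 8×8 compression artifacts appear around shape edges and the flat background shows ringing — characteristic JPEG degradation.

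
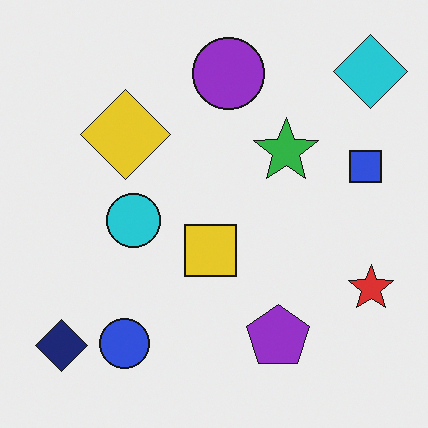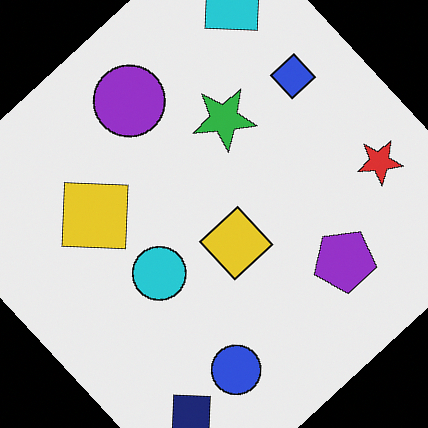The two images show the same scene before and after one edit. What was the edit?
The transformation is: rotated counter-clockwise by a large amount — several tens of degrees.

Every shape is tilted by the same angle and the image corners show triangular fill wedges — a whole-image rotation by a non-right angle.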